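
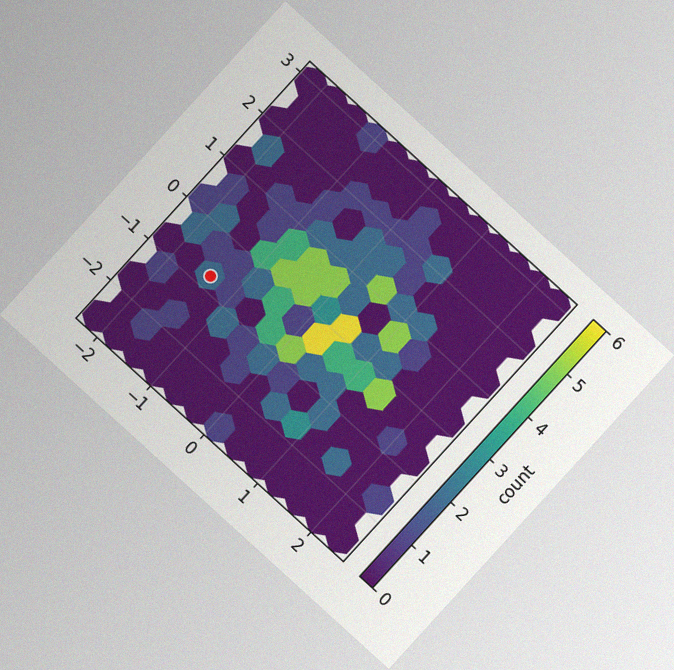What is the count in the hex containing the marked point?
The chart is tilted about 42° clockwise, with some photo noise. The marked hex reads 2 on the colorbar.

2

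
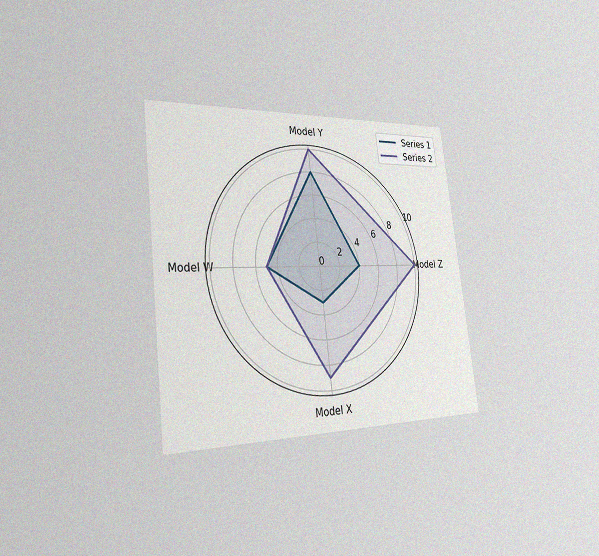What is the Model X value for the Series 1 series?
The chart is tilted about 7° counter-clockwise and viewed slightly from the left, with some photo noise. On the Model X axis, Series 1 reaches 3.

3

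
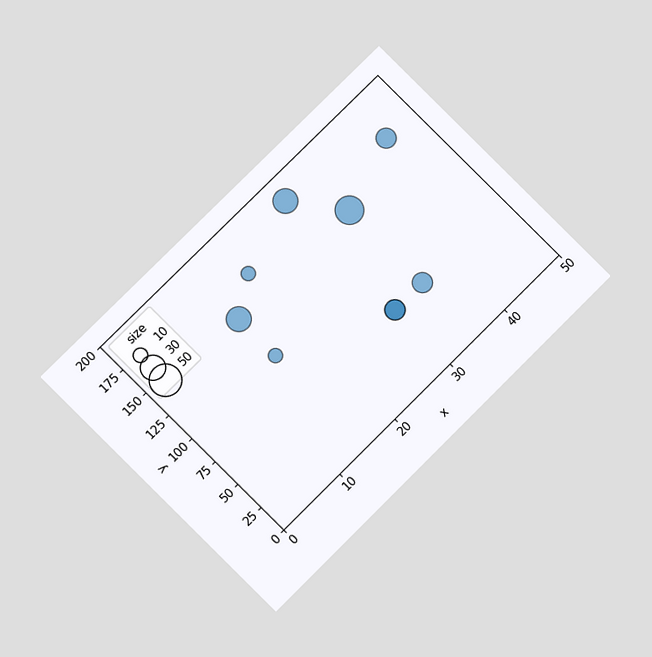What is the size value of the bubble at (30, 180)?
The chart is tilted about 45° counter-clockwise and viewed at a slight angle. Matching the bubble at (30, 180) against the size legend gives 30.

30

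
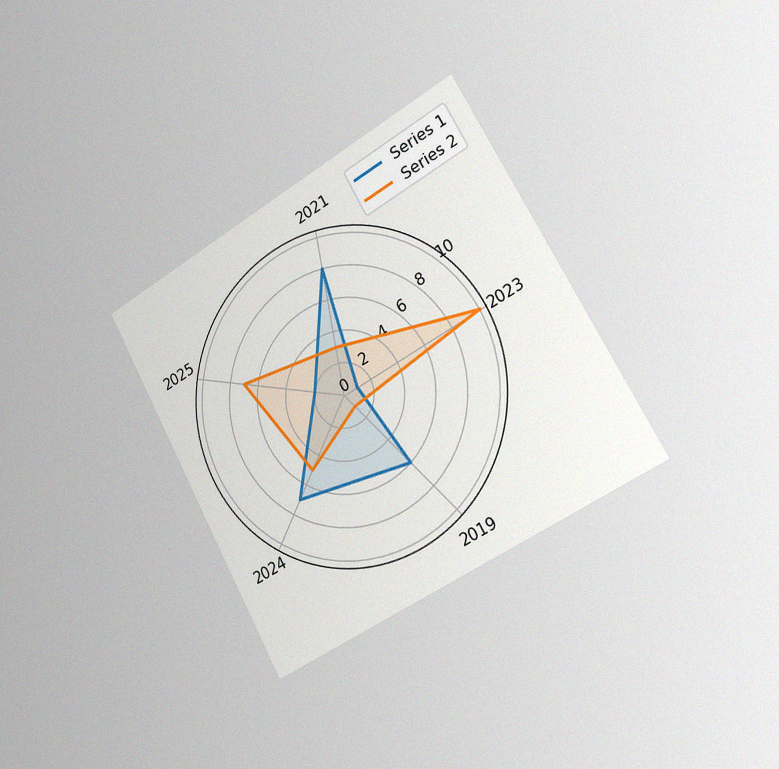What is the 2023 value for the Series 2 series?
The chart is tilted about 29° counter-clockwise and viewed slightly from the right, with some photo noise. On the 2023 axis, Series 2 reaches 10.

10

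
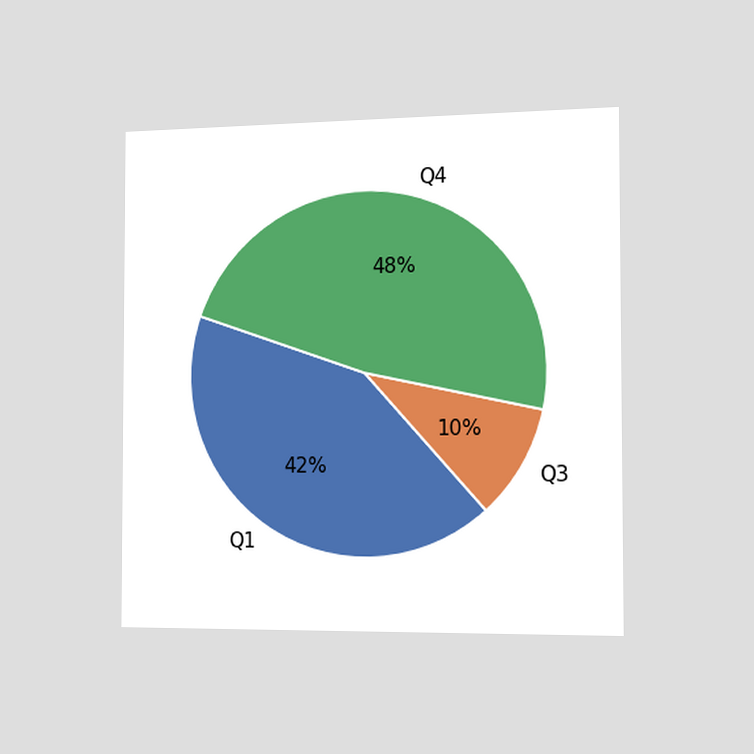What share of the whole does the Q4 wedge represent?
48%

The chart is viewed slightly from the right. The Q4 slice takes up 48% of the pie.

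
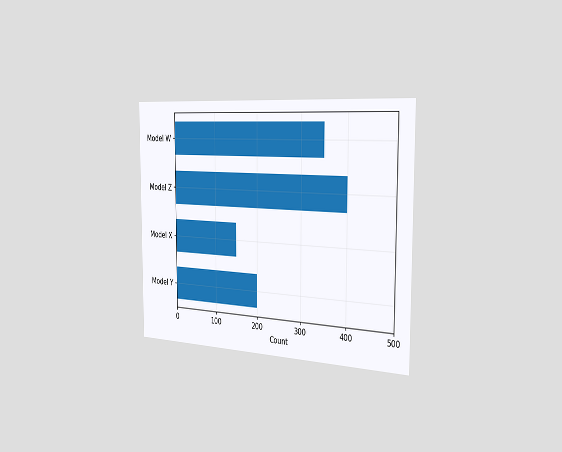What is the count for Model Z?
400

The chart is viewed slightly from the right. Reading along the chart's x-axis, the Model Z bar reaches 400.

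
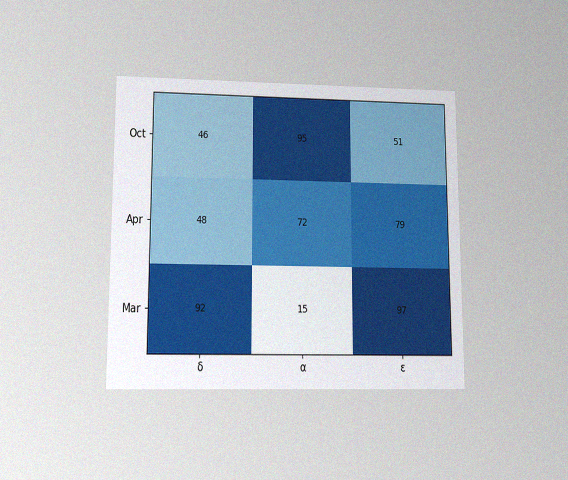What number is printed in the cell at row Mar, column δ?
The chart is viewed at a slight angle, with some photo noise. The (Mar, δ) cell reads 92.

92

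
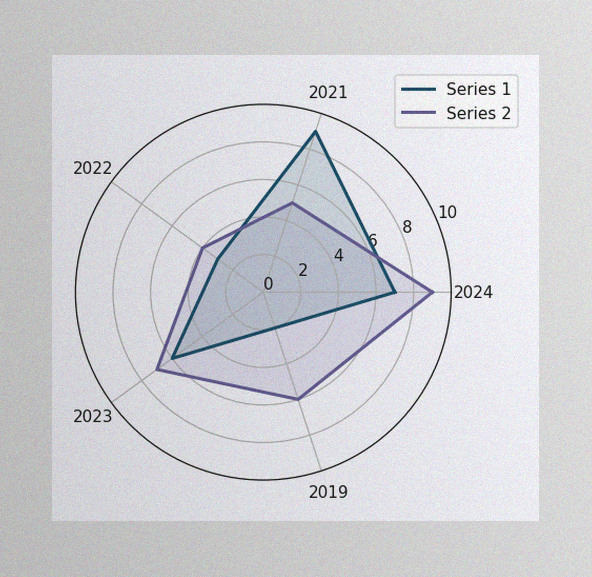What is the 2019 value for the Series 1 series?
The image has some photo noise and uneven lighting. On the 2019 axis, Series 1 reaches 2.

2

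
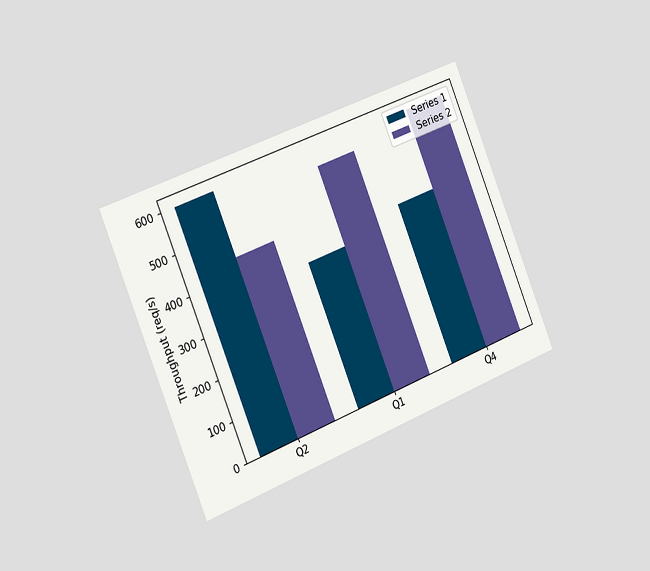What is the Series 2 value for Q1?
560req/s

The chart is tilted about 22° counter-clockwise and viewed slightly from the left. The Series 2 bar at Q1 reaches 560req/s on the y-axis.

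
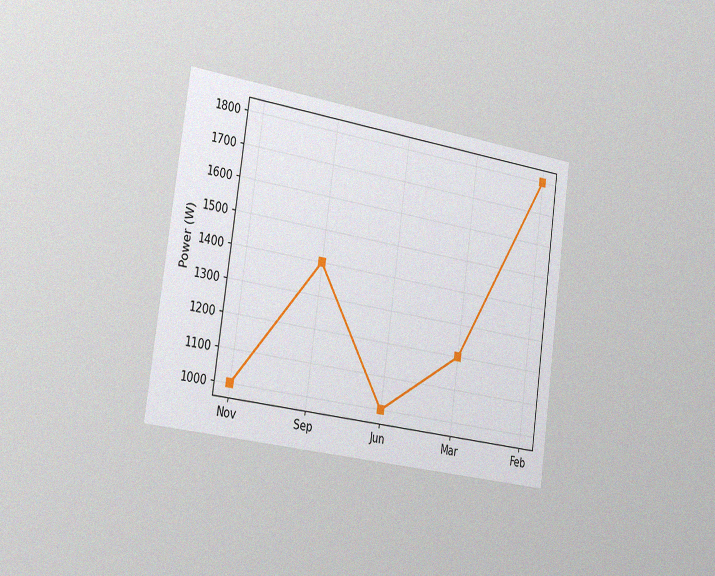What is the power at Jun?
1000W

The chart is tilted about 8° clockwise and viewed slightly from the left, with some photo noise. At Jun, the line is at 1000W.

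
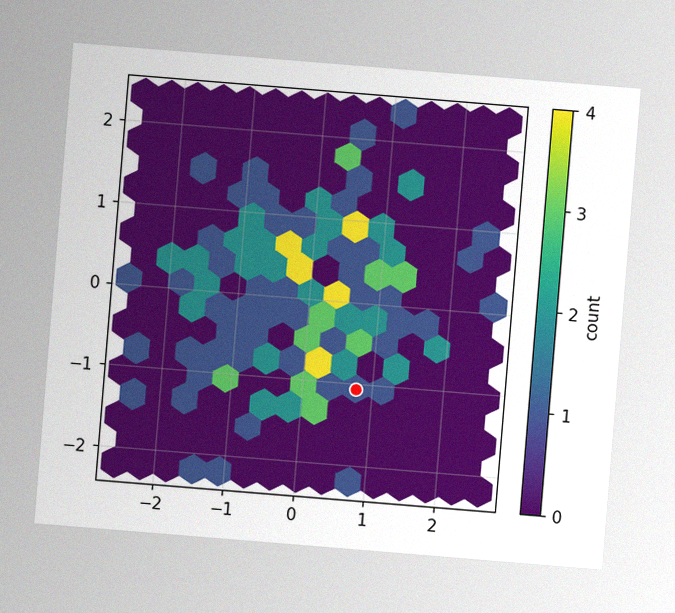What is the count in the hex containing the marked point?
1

The chart is tilted about 5° clockwise, with some photo noise. The marked hex reads 1 on the colorbar.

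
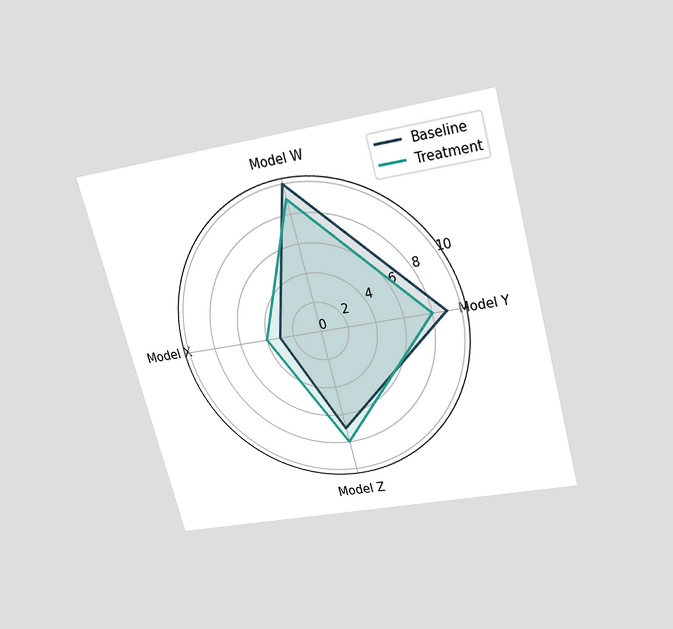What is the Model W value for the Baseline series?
10

The chart is tilted about 15° counter-clockwise and viewed slightly from above. On the Model W axis, Baseline reaches 10.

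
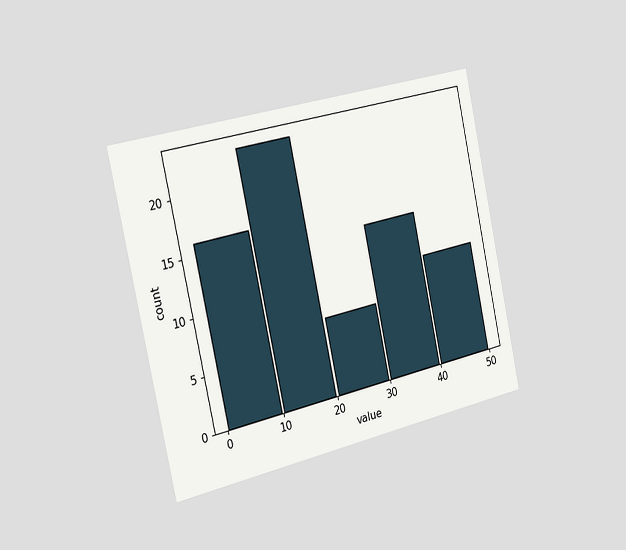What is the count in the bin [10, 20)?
23

The chart is tilted about 12° counter-clockwise and viewed slightly from the left. The [10, 20) bin has height 23.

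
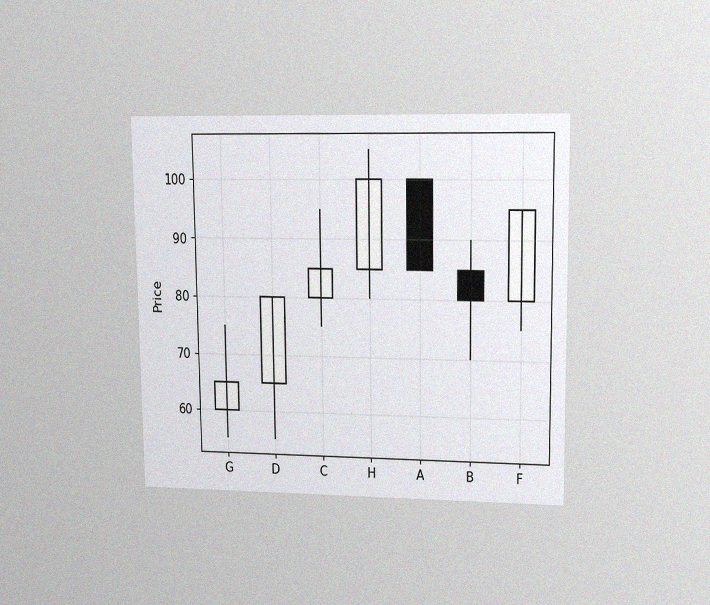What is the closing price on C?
The chart is viewed at a slight angle, with some photo noise. The C candle closes at 85.

85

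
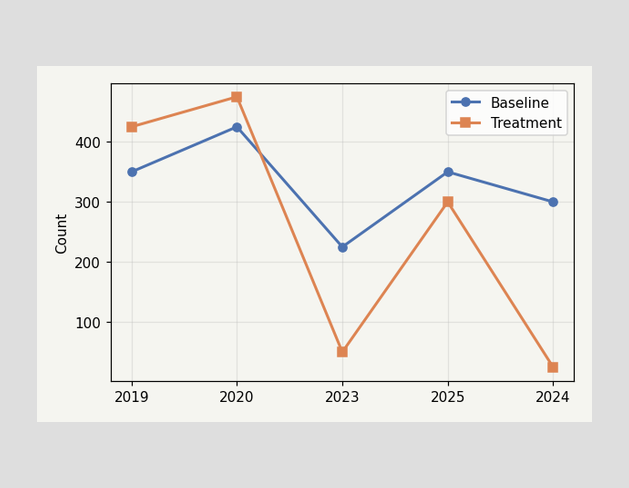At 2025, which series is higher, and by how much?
At 2025, Baseline sits above the other line by 50.

Baseline, by 50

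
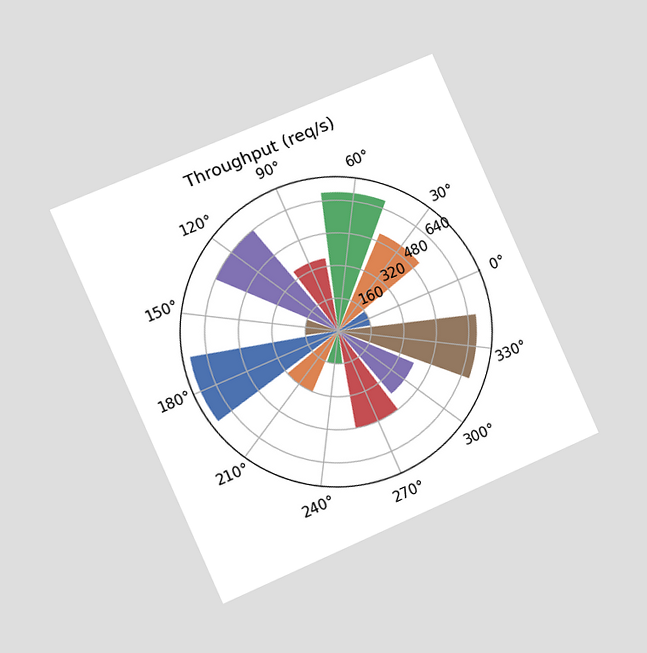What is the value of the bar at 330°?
The chart is tilted about 24° counter-clockwise and viewed at a slight angle. The bar at 330° reaches 680req/s on the radial axis.

680req/s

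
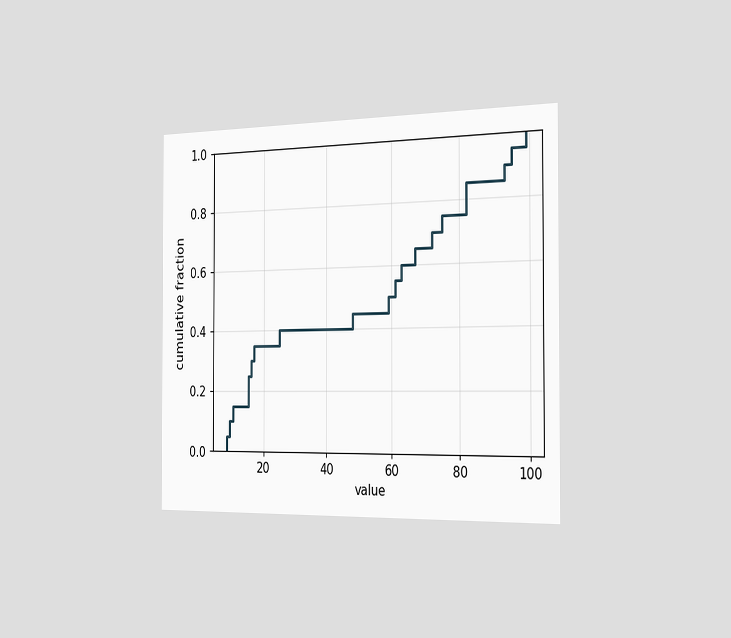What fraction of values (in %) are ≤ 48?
The chart is viewed slightly from the right. At x=48 the ECDF step is at 45%.

45%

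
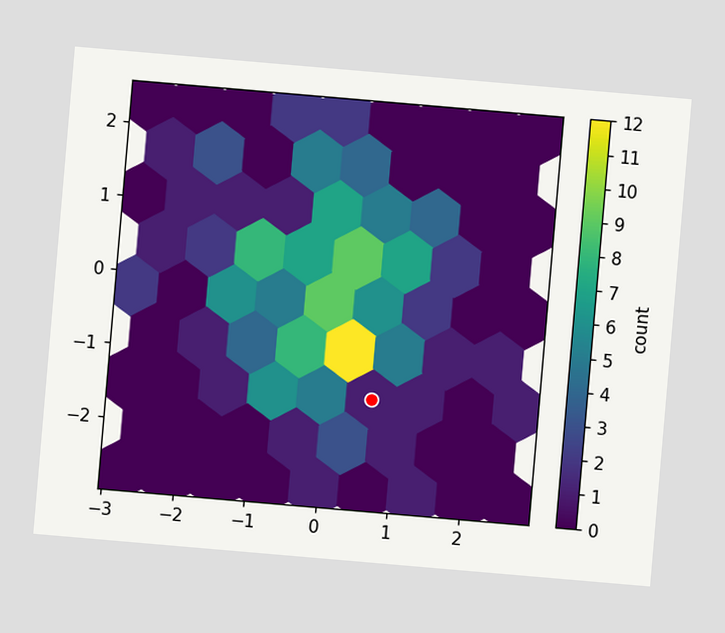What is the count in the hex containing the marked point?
1

The chart is tilted about 5° clockwise. The marked hex reads 1 on the colorbar.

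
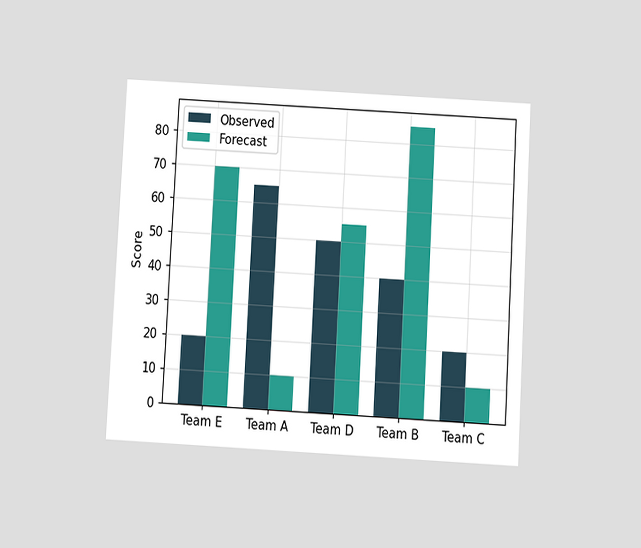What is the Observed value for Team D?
The chart is tilted about 3° clockwise and viewed slightly from below. The Observed bar at Team D reaches 50 on the y-axis.

50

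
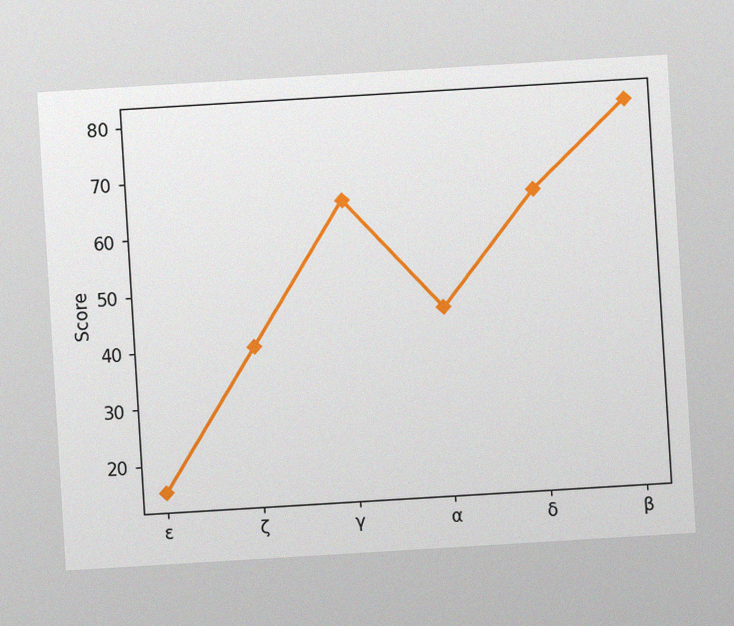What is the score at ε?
The chart is tilted about 3° counter-clockwise, with some photo noise. At ε, the line is at 15.

15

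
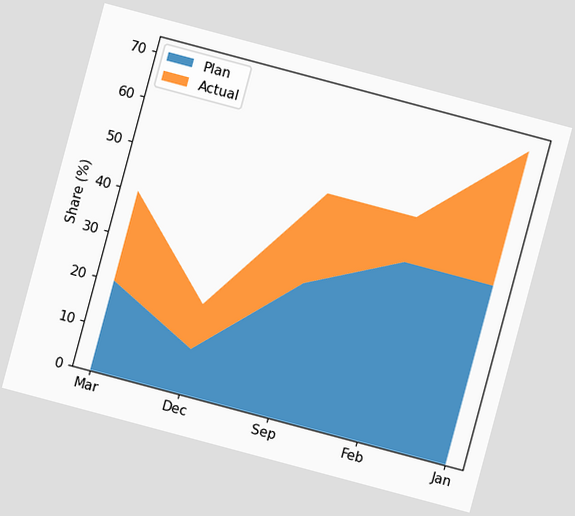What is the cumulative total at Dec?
20%

The chart is tilted about 15° clockwise. The stacked total at Dec reaches 20%.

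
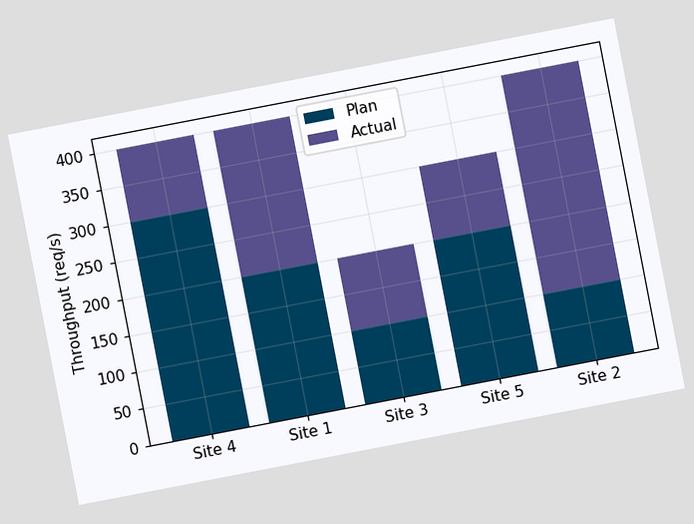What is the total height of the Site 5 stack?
300req/s

The chart is tilted about 11° counter-clockwise. The Site 5 stack's top reaches 300req/s on the y-axis.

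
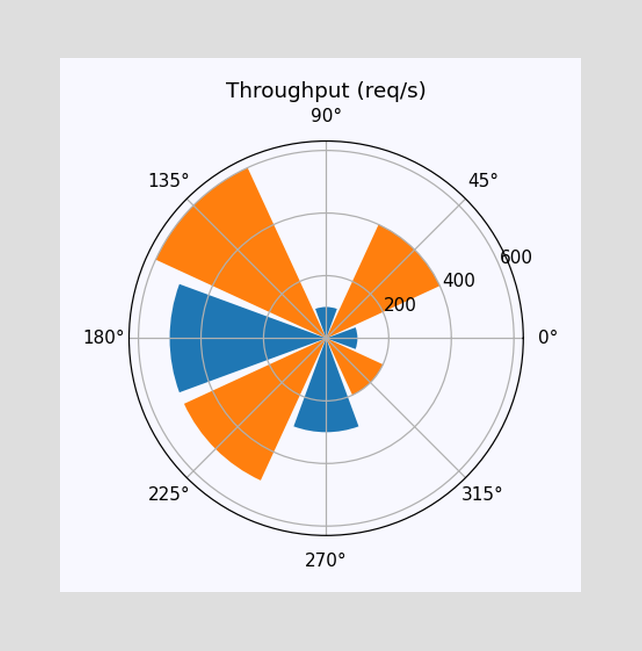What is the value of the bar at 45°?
400req/s

The bar at 45° reaches 400req/s on the radial axis.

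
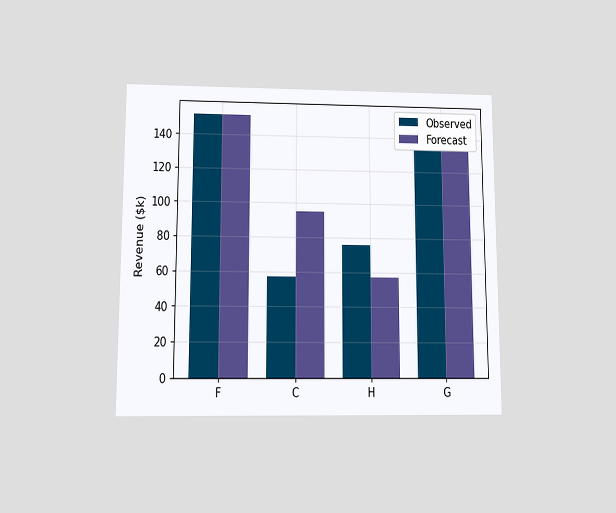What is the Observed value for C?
The chart is viewed slightly from below. The Observed bar at C reaches $57k on the y-axis.

$57k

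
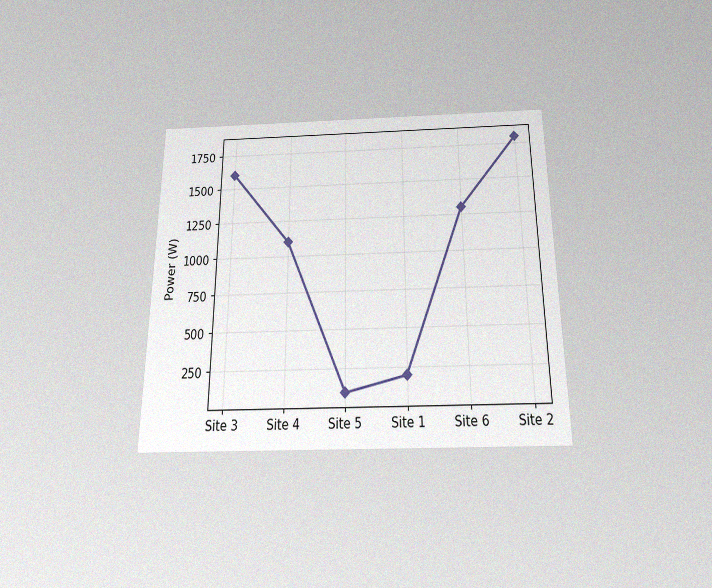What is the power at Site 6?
The chart is viewed slightly from below, with some photo noise. At Site 6, the line is at 1300W.

1300W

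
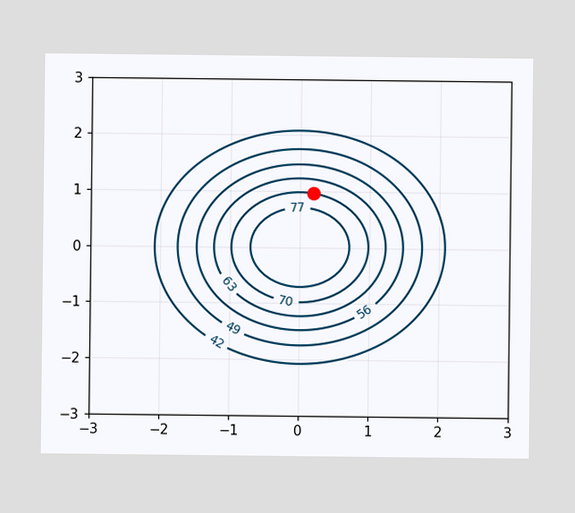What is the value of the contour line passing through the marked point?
70

The marked point sits on the contour labelled 70.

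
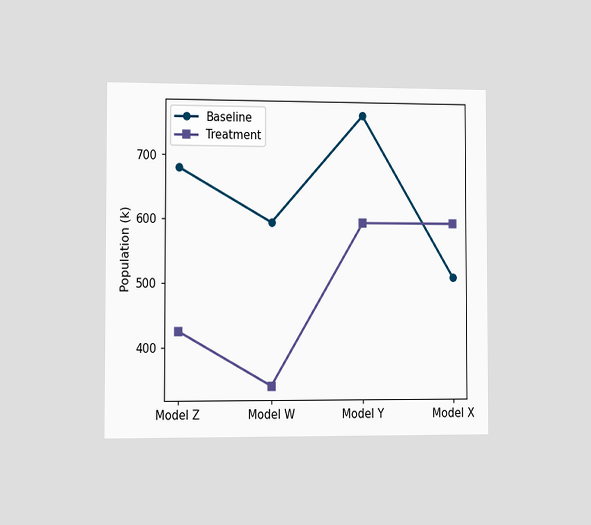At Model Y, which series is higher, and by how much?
Baseline, by 170k

The chart is viewed slightly from the left. At Model Y, Baseline sits above the other line by 170k.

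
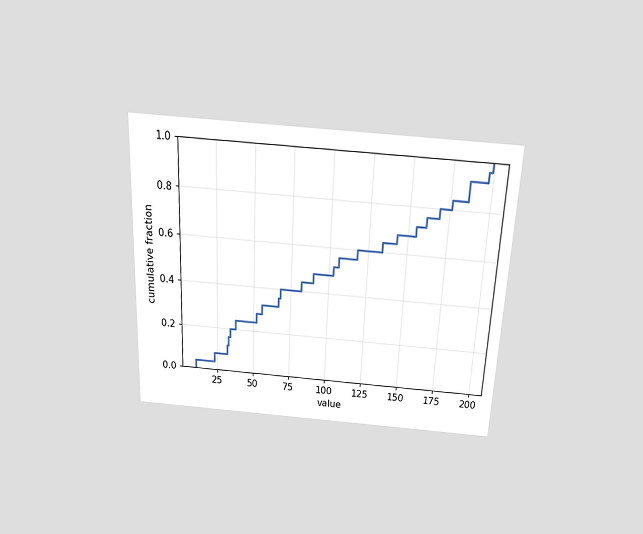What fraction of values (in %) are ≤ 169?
The chart is tilted about 3° clockwise and viewed slightly from above. At x=169 the ECDF step is at 80%.

80%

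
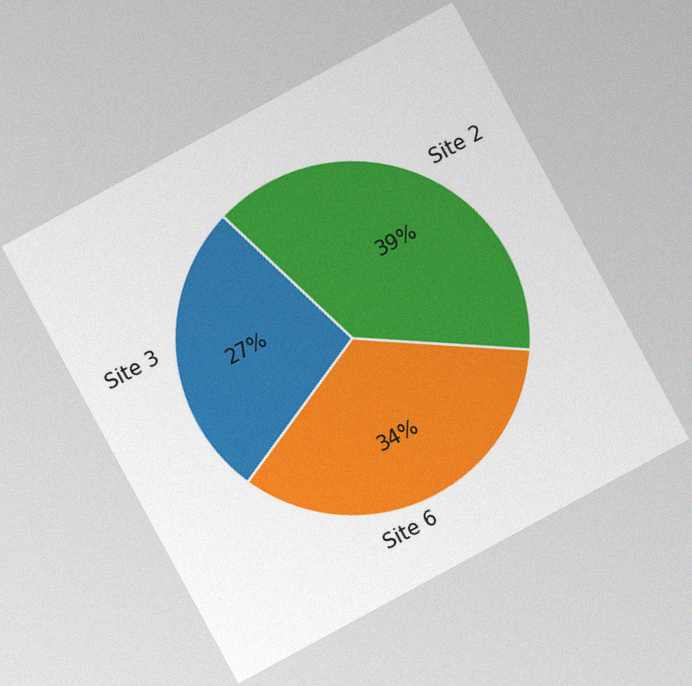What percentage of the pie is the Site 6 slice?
34%

The chart is tilted about 28° counter-clockwise, with some photo noise. The Site 6 slice takes up 34% of the pie.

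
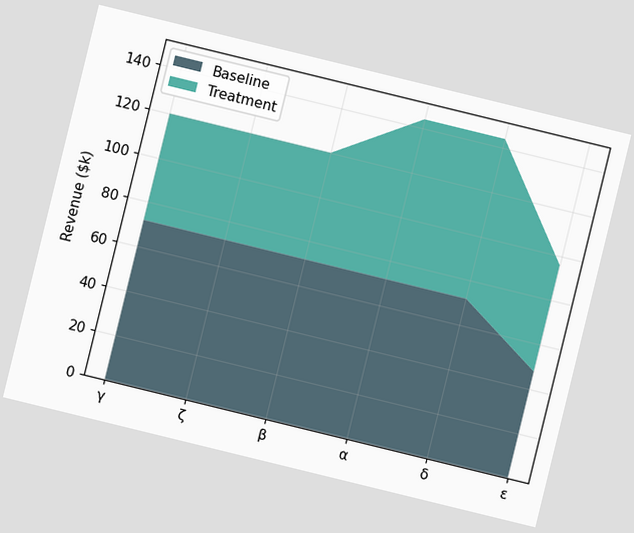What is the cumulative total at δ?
$144k

The chart is tilted about 14° clockwise. The stacked total at δ reaches $144k.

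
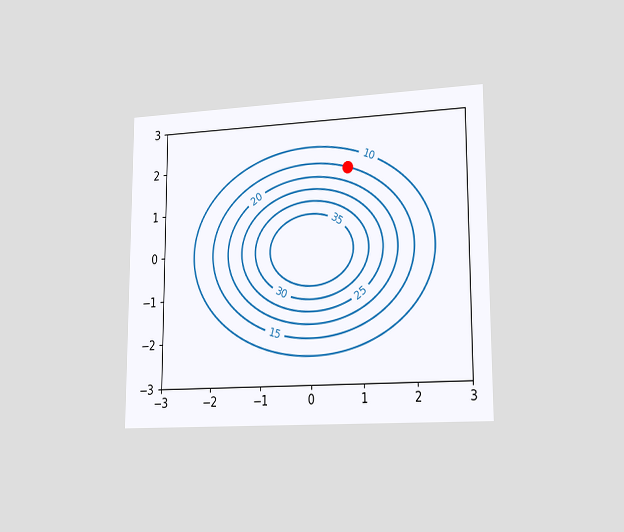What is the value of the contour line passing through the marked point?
The chart is viewed slightly from the right. The marked point sits on the contour labelled 15.

15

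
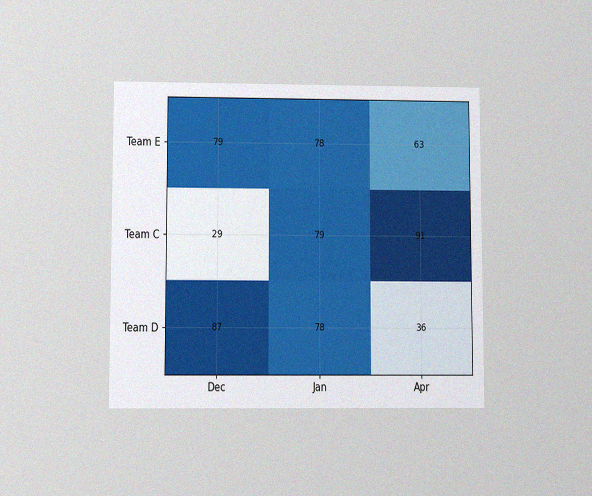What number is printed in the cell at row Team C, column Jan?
The chart is viewed slightly from below, with some photo noise. The (Team C, Jan) cell reads 79.

79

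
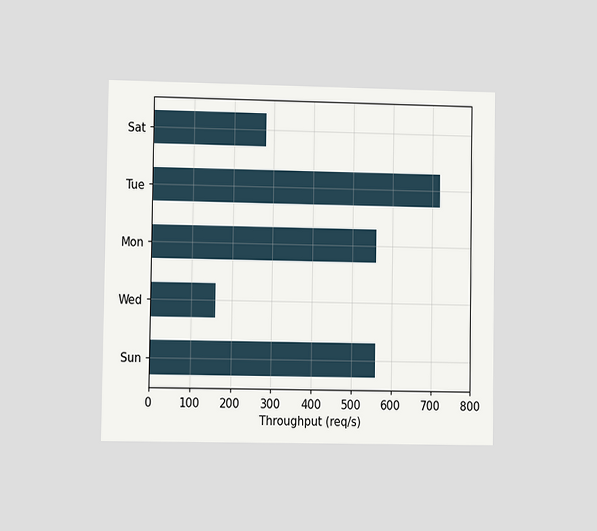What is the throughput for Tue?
720req/s

The chart is viewed at a slight angle. Reading along the chart's x-axis, the Tue bar reaches 720req/s.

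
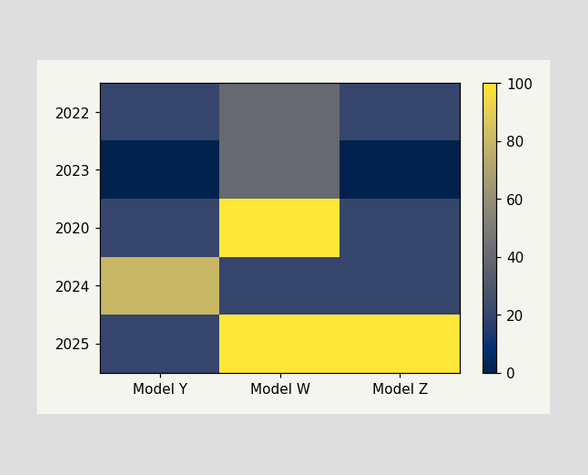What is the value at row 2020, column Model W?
Matching cell (2020, Model W) against the colorbar gives 100.

100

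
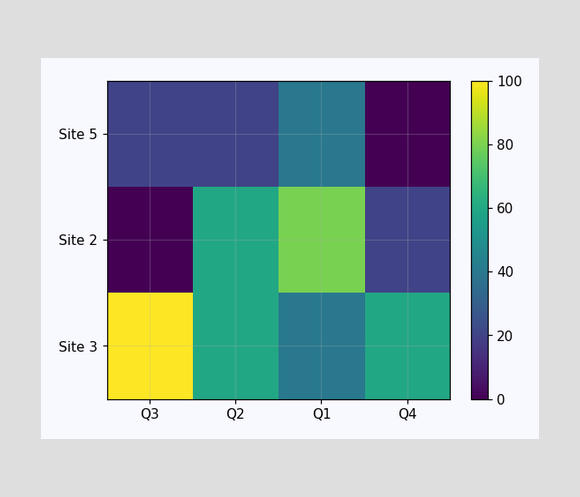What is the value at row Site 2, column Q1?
Matching cell (Site 2, Q1) against the colorbar gives 80.

80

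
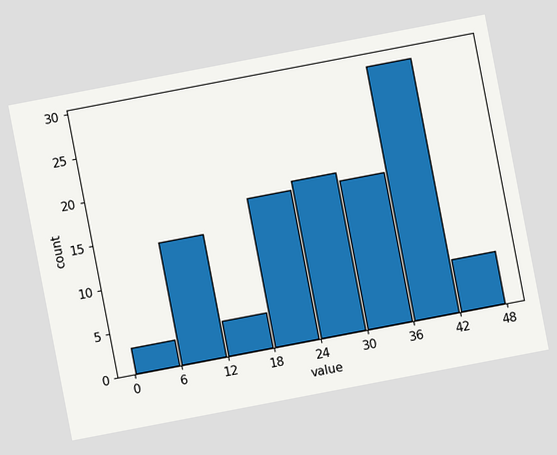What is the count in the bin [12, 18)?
4

The chart is tilted about 11° counter-clockwise. The [12, 18) bin has height 4.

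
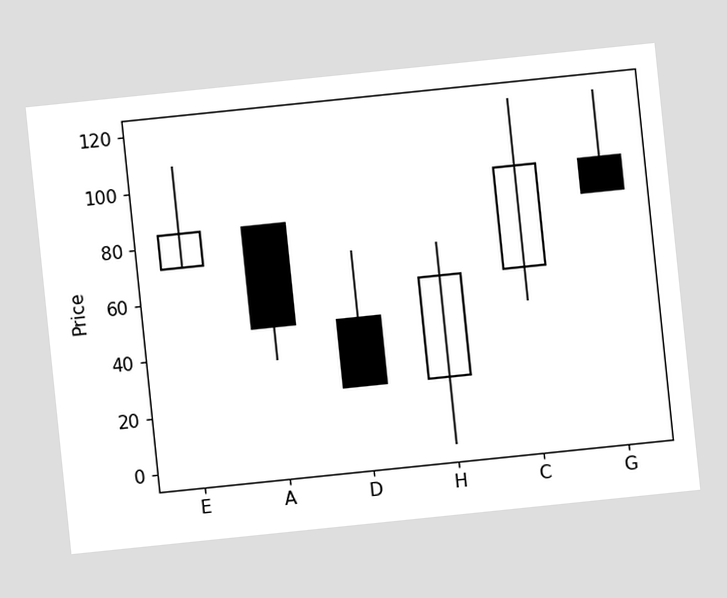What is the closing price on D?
24

The chart is tilted about 6° counter-clockwise. The D candle closes at 24.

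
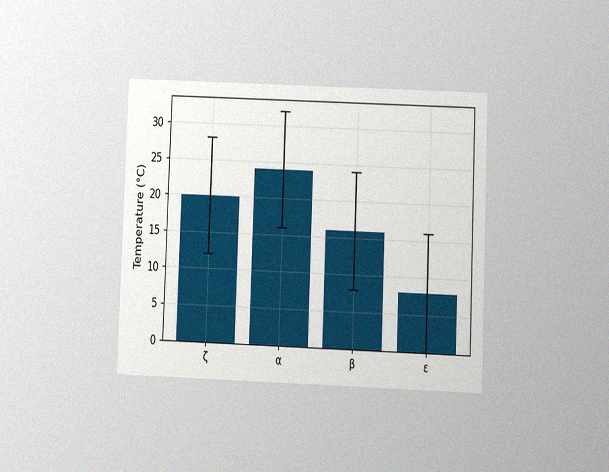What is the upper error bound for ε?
16°C

The chart is tilted about 2° clockwise and viewed at a slight angle, with some photo noise. The ε bar's upper whisker reaches 16°C.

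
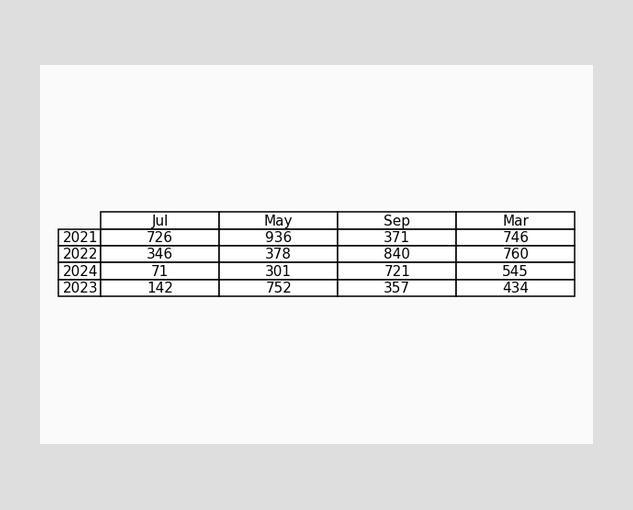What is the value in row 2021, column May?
936

The (2021, May) cell reads 936.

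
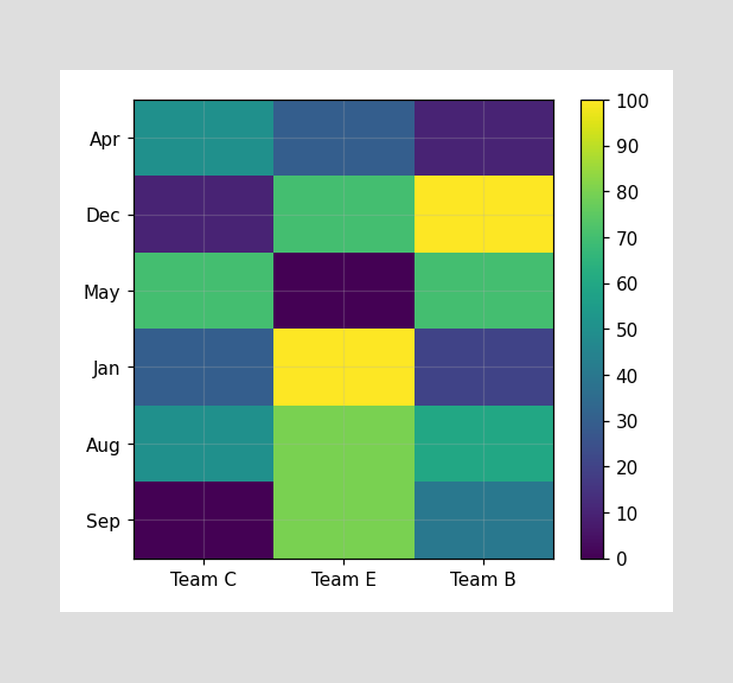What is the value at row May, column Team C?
70

Matching cell (May, Team C) against the colorbar gives 70.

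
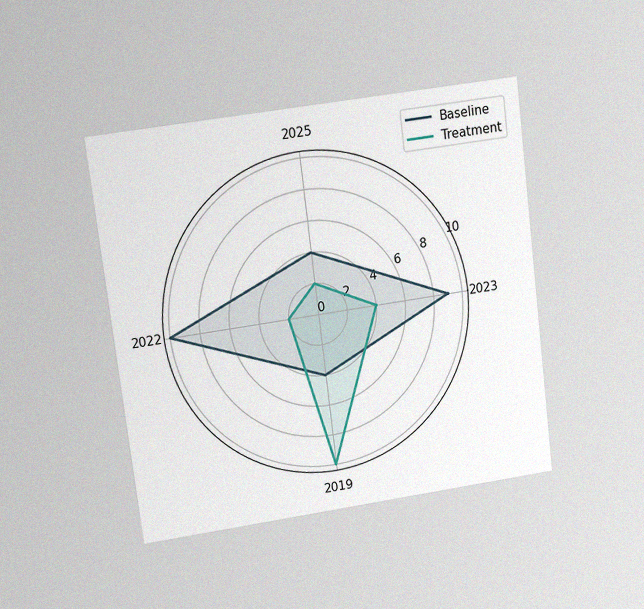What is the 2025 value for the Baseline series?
The chart is tilted about 7° counter-clockwise and viewed at a slight angle, with some photo noise. On the 2025 axis, Baseline reaches 4.

4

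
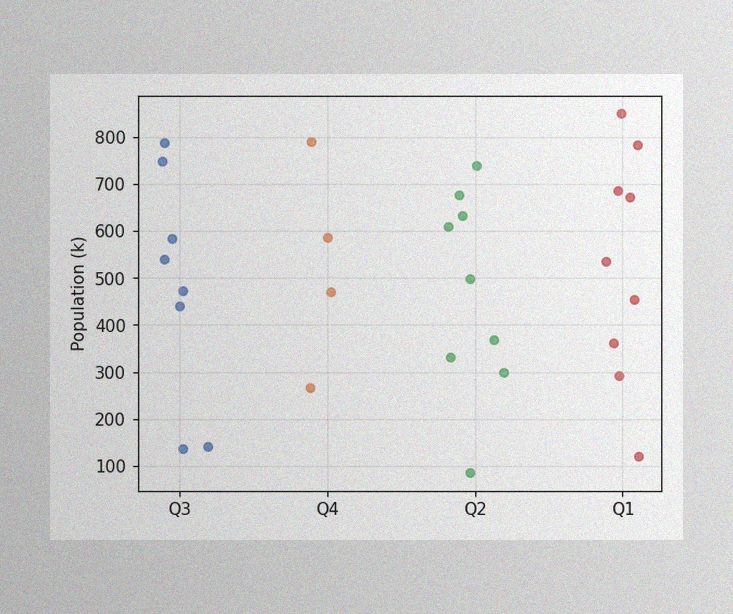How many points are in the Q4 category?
The image has some photo noise and uneven lighting. Counting the markers in the Q4 column gives 4.

4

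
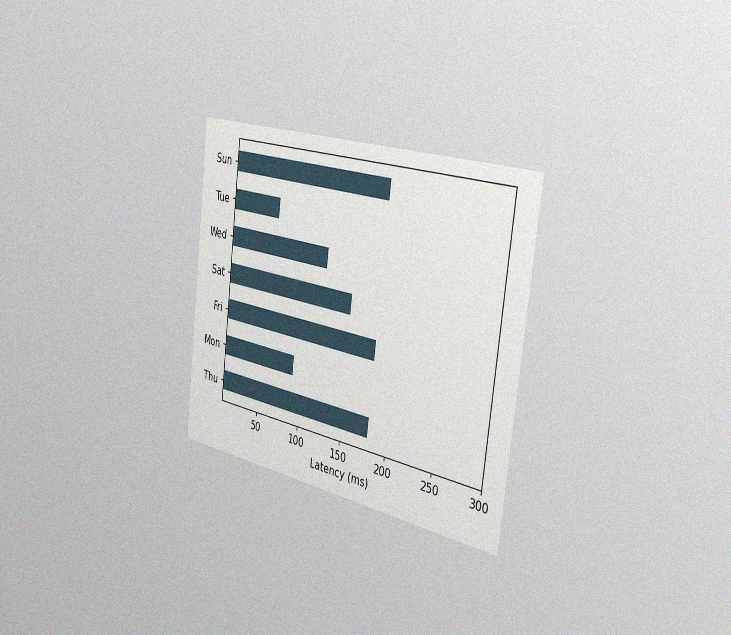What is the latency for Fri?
The chart is tilted about 7° clockwise and viewed slightly from the right, with some photo noise. Reading along the chart's x-axis, the Fri bar reaches 180ms.

180ms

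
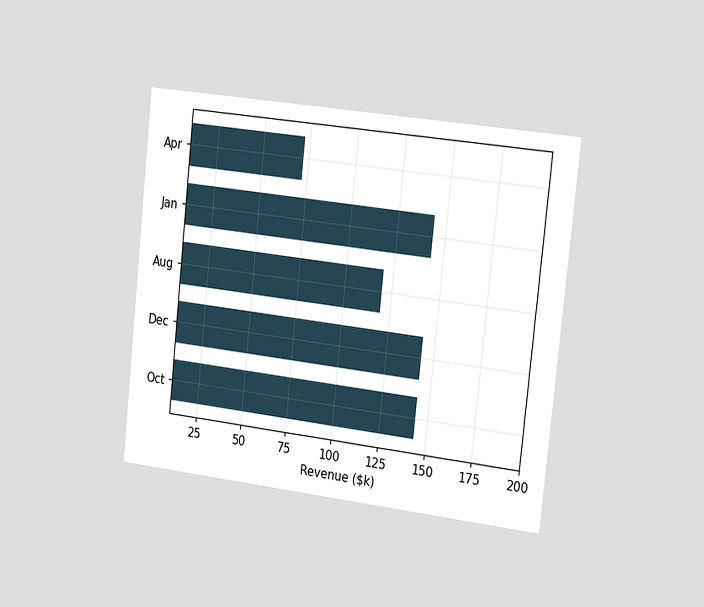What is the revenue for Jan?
$144k

The chart is tilted about 6° clockwise and viewed slightly from the right. Reading along the chart's x-axis, the Jan bar reaches $144k.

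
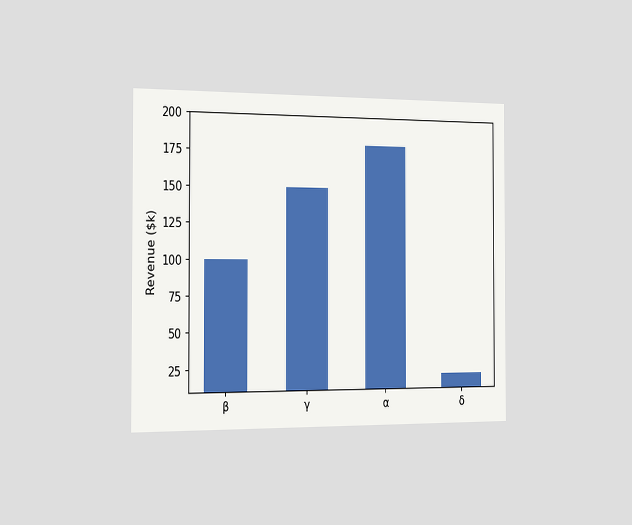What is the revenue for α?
$180k

The chart is viewed slightly from the left. Reading along the chart's y-axis, the α bar reaches $180k.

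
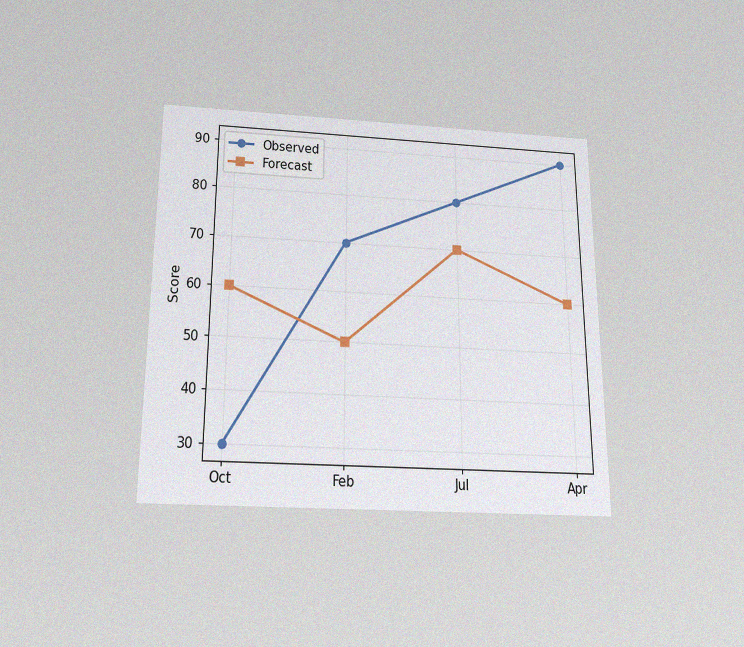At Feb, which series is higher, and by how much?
Observed, by 20

The chart is viewed slightly from below, with some photo noise. At Feb, Observed sits above the other line by 20.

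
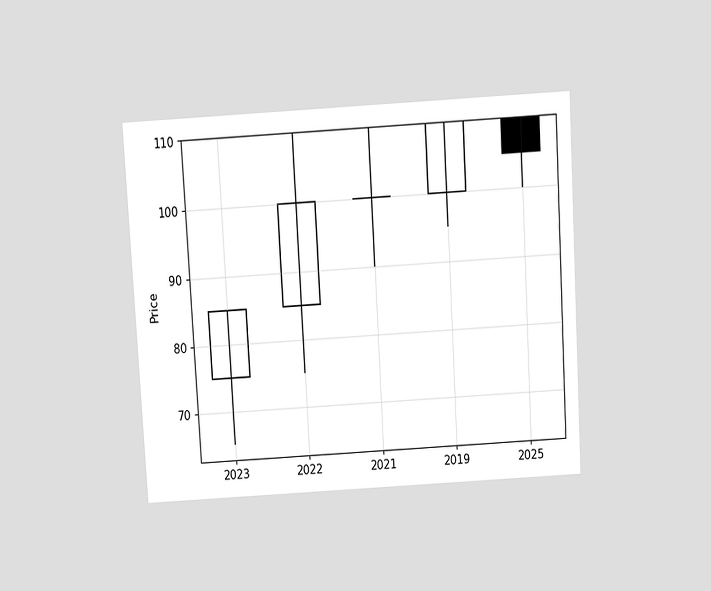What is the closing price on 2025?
105

The chart is tilted about 3° counter-clockwise and viewed slightly from above. The 2025 candle closes at 105.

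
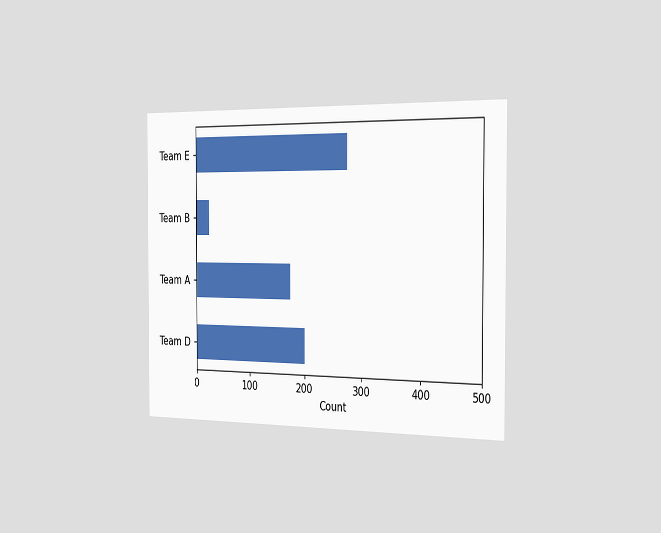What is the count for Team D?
200

The chart is viewed slightly from the right. Reading along the chart's x-axis, the Team D bar reaches 200.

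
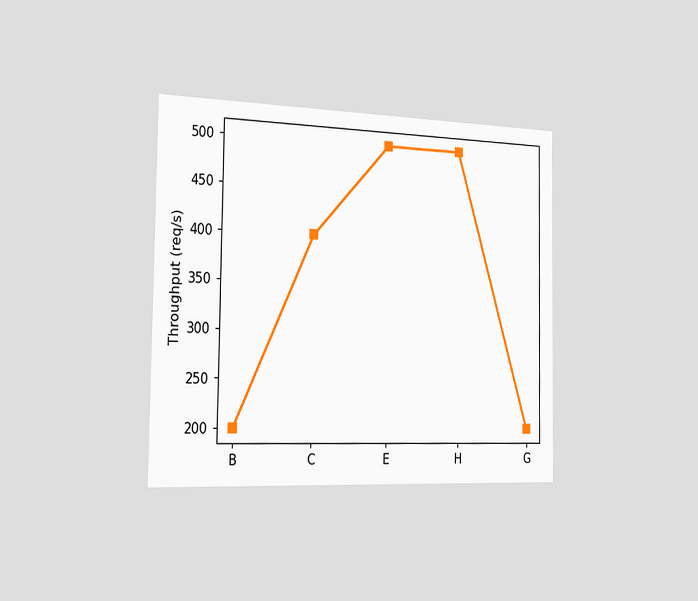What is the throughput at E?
The chart is viewed slightly from the left. At E, the line is at 500req/s.

500req/s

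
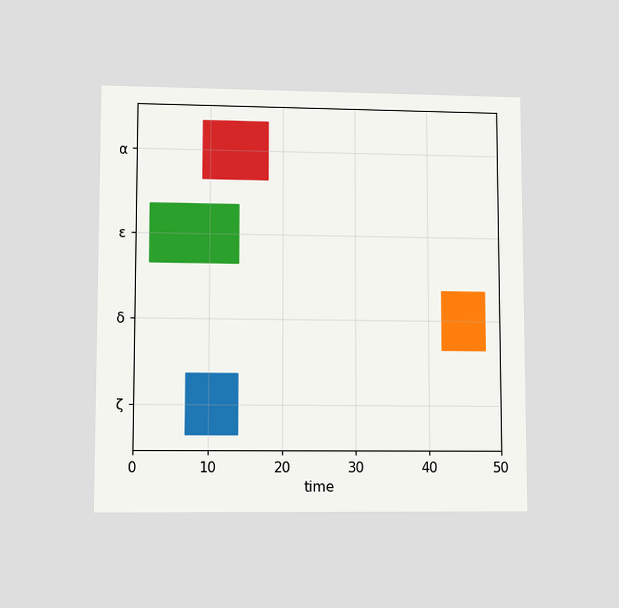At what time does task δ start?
42

The chart is viewed at a slight angle. The δ bar begins at t=42.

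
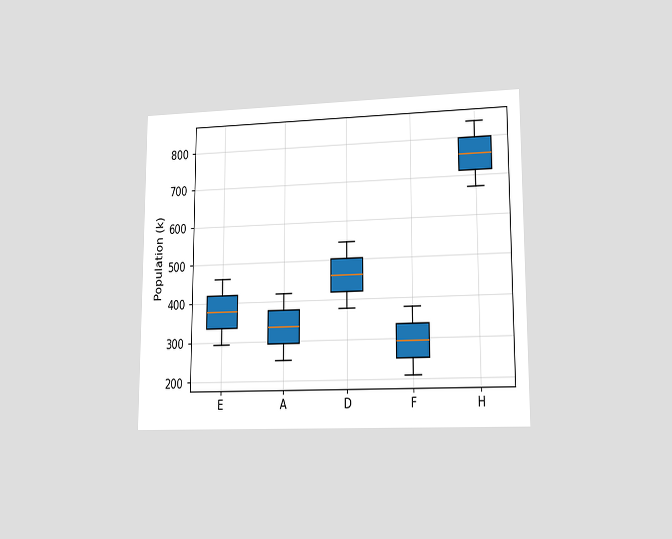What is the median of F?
294k

The chart is viewed at a slight angle. The median line in the F box sits at 294k.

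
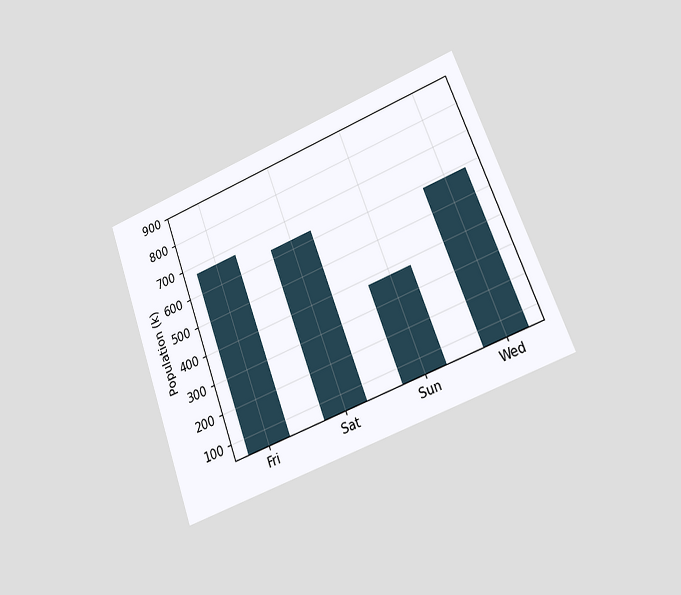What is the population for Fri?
672k

The chart is tilted about 21° counter-clockwise and viewed at a slight angle. Reading along the chart's y-axis, the Fri bar reaches 672k.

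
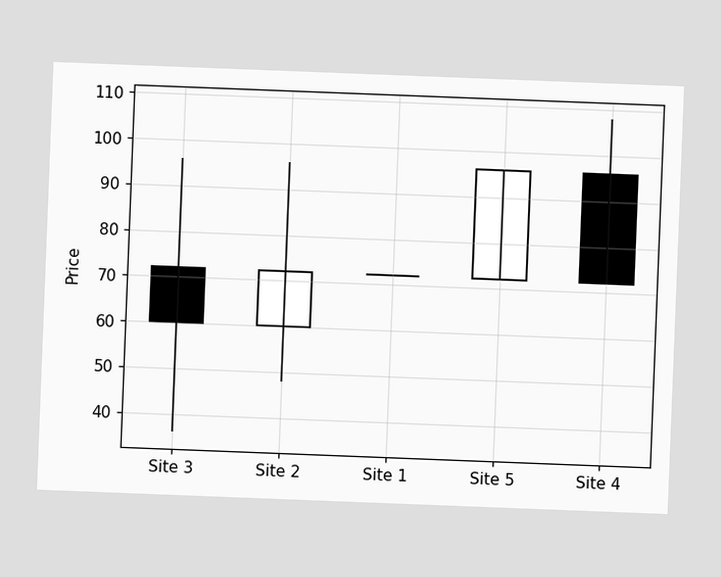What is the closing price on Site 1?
The chart is tilted about 2° clockwise. The Site 1 candle closes at 72.

72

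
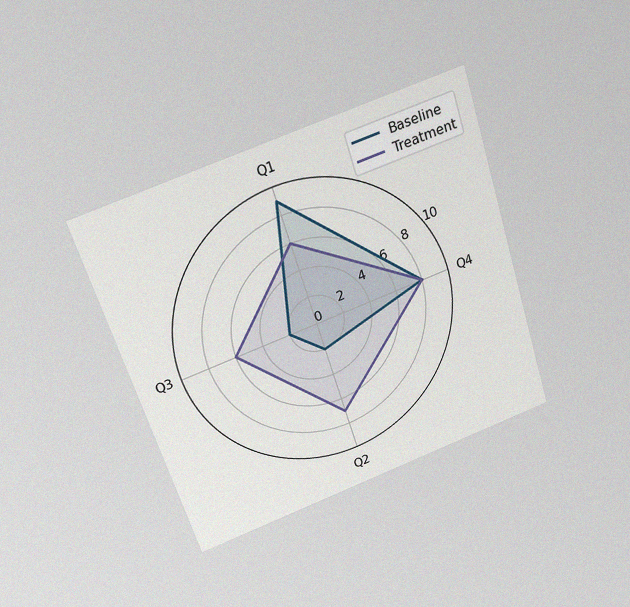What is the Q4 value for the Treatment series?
8

The chart is tilted about 17° counter-clockwise and viewed slightly from above, with some photo noise. On the Q4 axis, Treatment reaches 8.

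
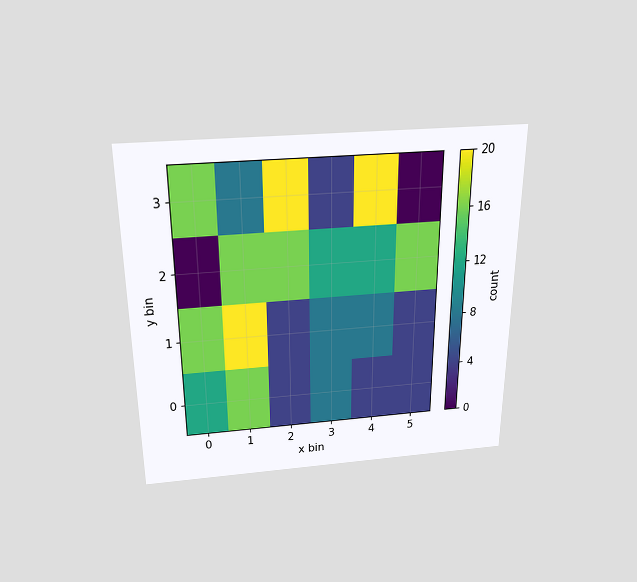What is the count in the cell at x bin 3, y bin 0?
8

The chart is viewed slightly from above. Matching the cell (3, 0) against the colorbar gives 8.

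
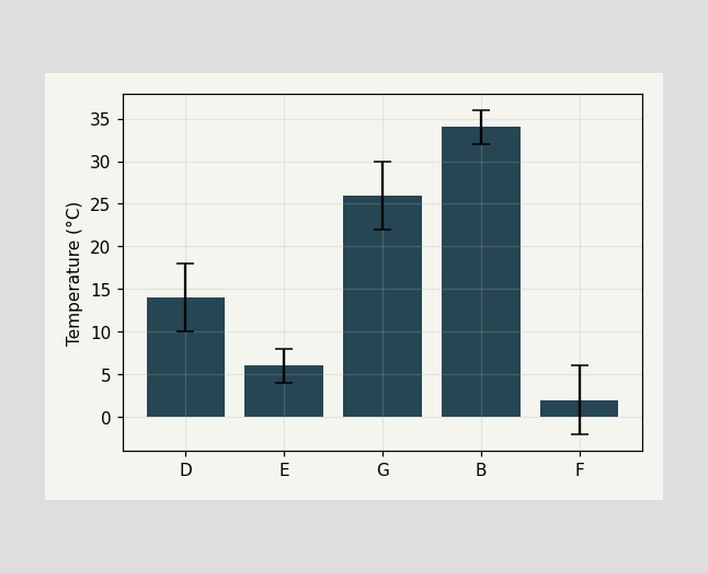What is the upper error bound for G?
30°C

The G bar's upper whisker reaches 30°C.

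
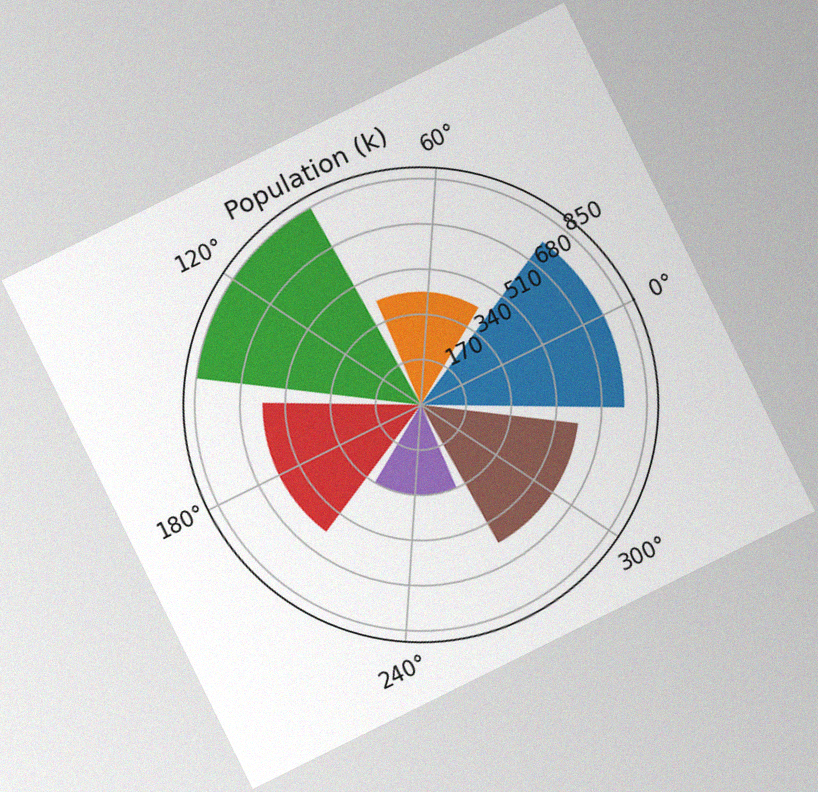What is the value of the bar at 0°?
765k

The chart is tilted about 26° counter-clockwise, with some photo noise. The bar at 0° reaches 765k on the radial axis.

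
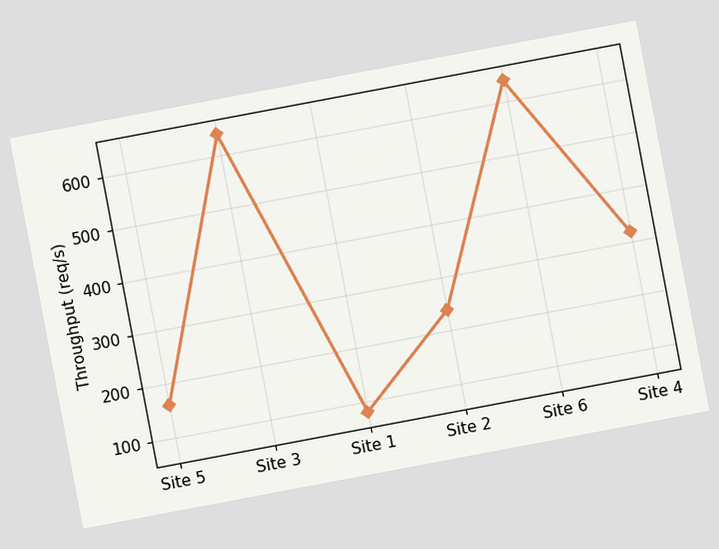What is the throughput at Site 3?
The chart is tilted about 11° counter-clockwise. At Site 3, the line is at 640req/s.

640req/s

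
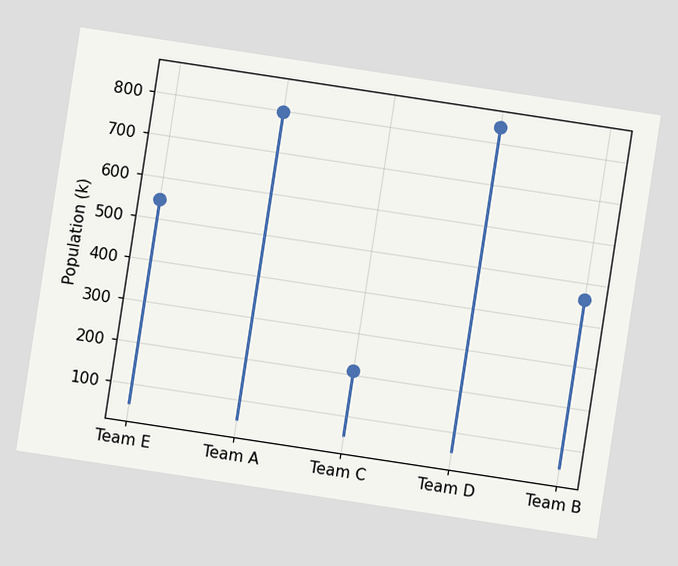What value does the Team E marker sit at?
The chart is tilted about 9° clockwise. The Team E marker sits at 546k.

546k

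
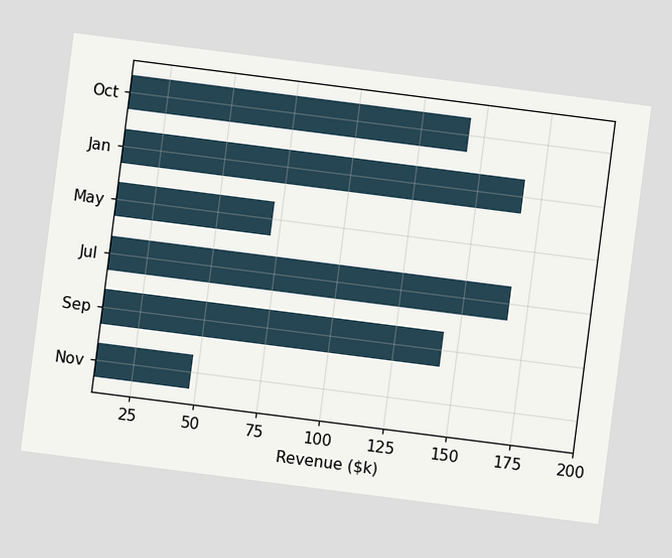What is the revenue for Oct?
$144k

The chart is tilted about 7° clockwise. Reading along the chart's x-axis, the Oct bar reaches $144k.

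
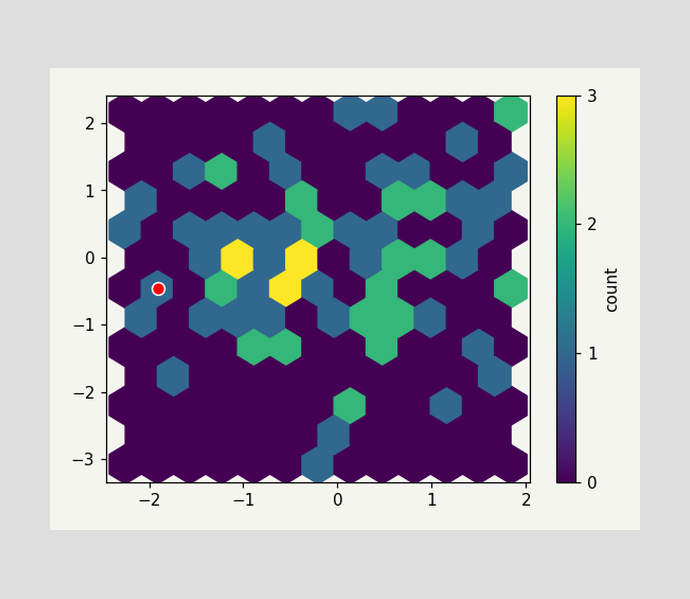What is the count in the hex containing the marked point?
The marked hex reads 1 on the colorbar.

1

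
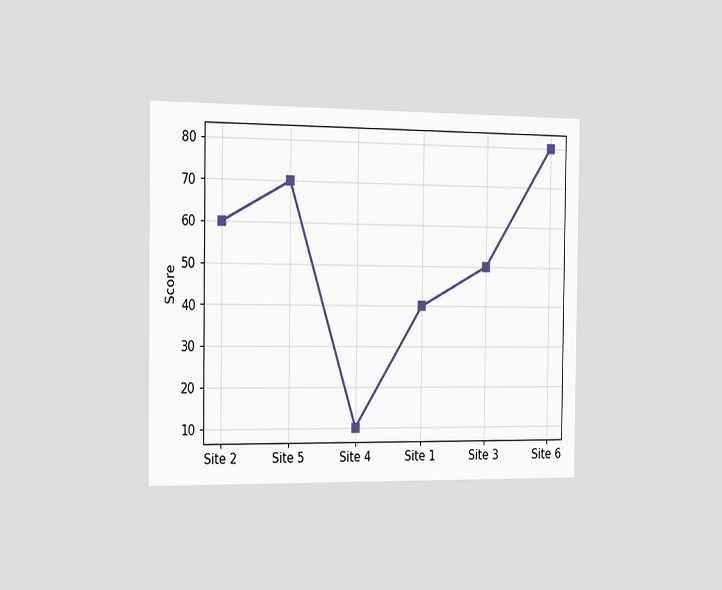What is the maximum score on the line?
80

The chart is viewed slightly from the left. The highest point is at Site 6, and reading across to the y-axis gives 80.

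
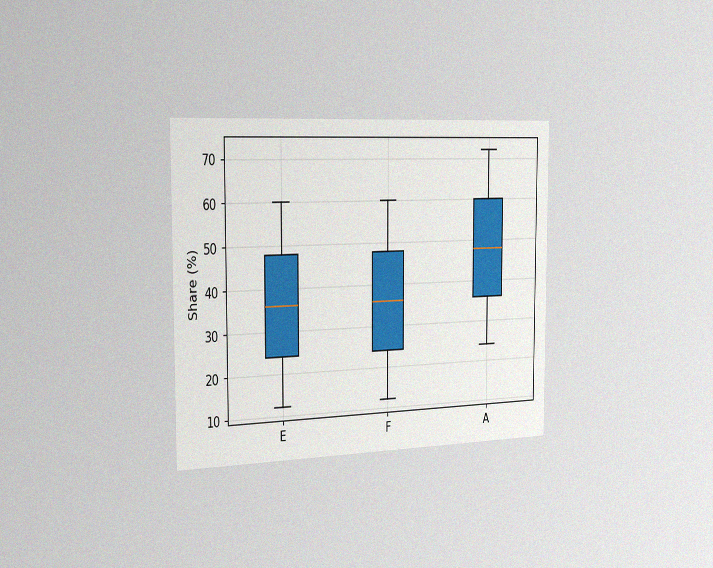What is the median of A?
The chart is viewed slightly from the left, with some photo noise. The median line in the A box sits at 48%.

48%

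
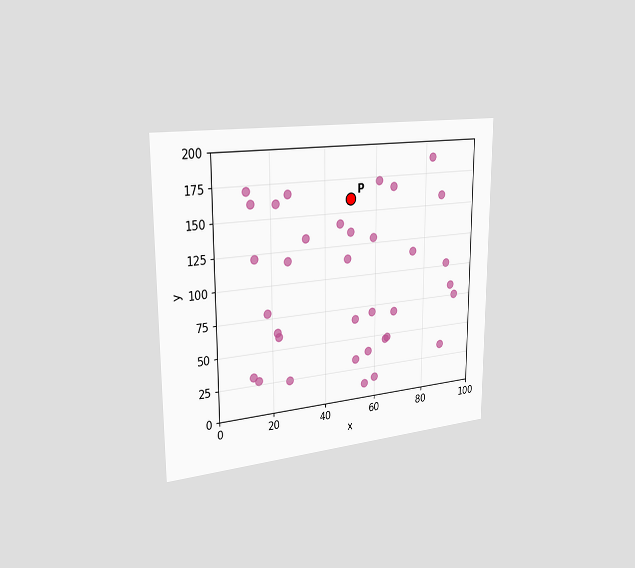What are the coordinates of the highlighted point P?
The chart is viewed slightly from the left. Following the gridlines from P to each axis, P sits at (50, 160).

(50, 160)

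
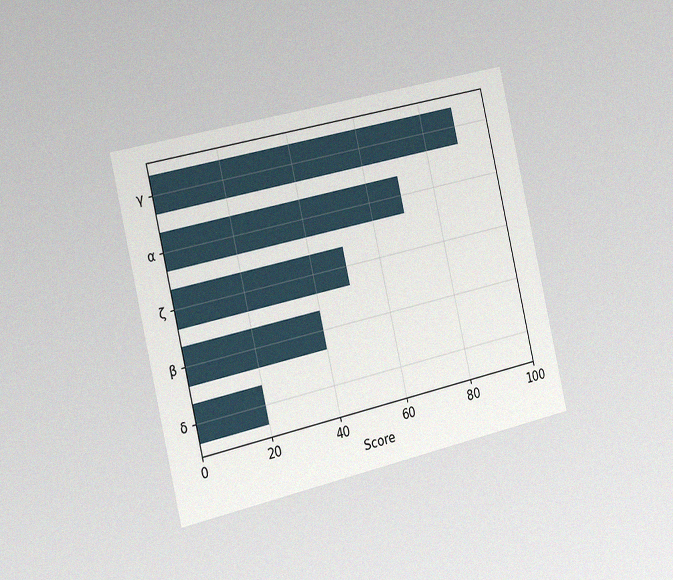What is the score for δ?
20

The chart is tilted about 13° counter-clockwise and viewed slightly from the left, with some photo noise. Reading along the chart's x-axis, the δ bar reaches 20.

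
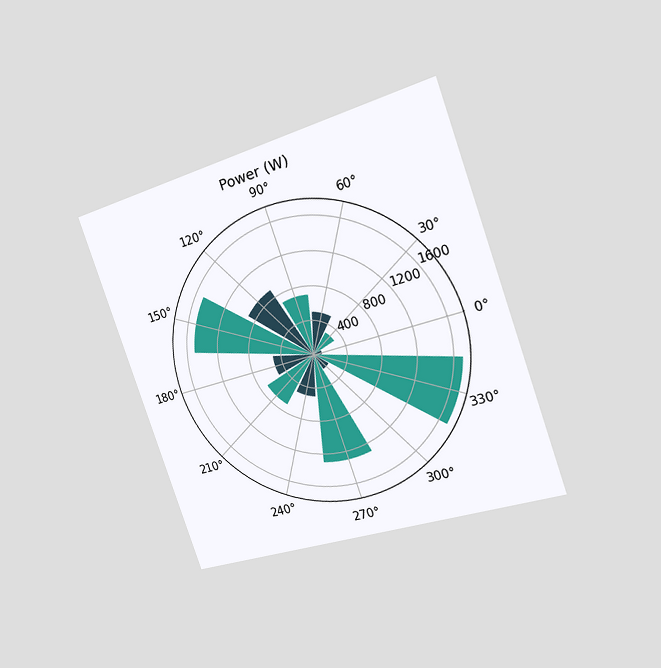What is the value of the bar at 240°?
500W

The chart is tilted about 19° counter-clockwise and viewed slightly from the right. The bar at 240° reaches 500W on the radial axis.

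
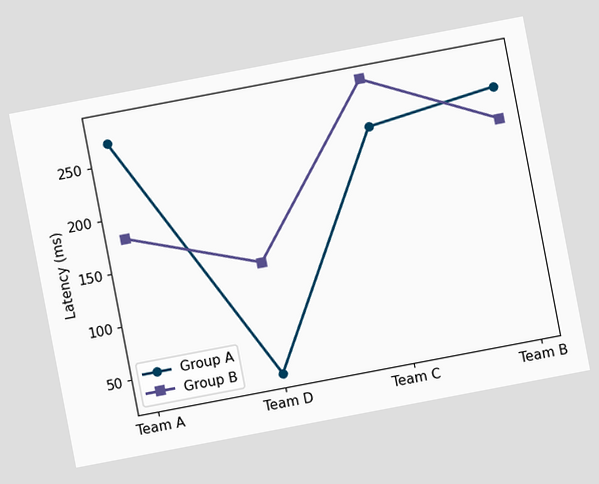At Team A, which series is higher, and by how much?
Group A, by 90ms

The chart is tilted about 11° counter-clockwise. At Team A, Group A sits above the other line by 90ms.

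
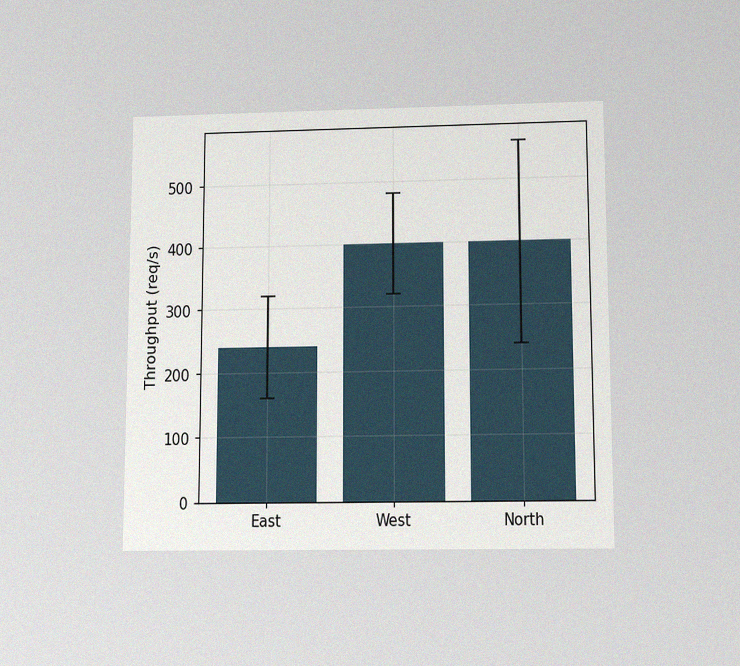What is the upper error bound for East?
320req/s

The chart is viewed slightly from below, with some photo noise. The East bar's upper whisker reaches 320req/s.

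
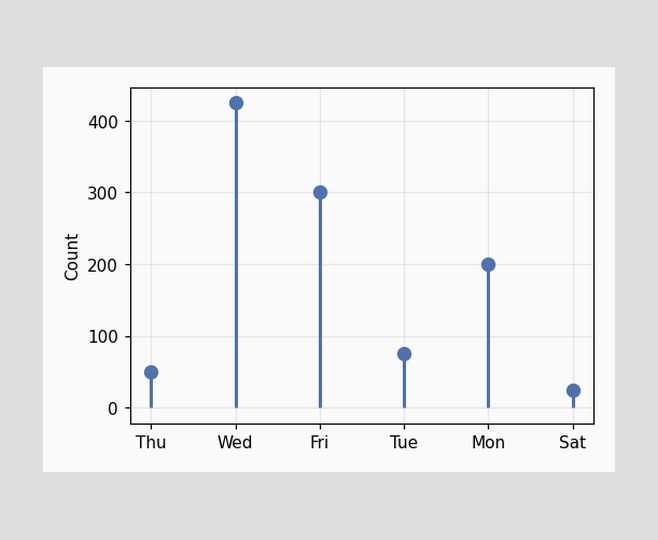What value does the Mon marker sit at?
The Mon marker sits at 200.

200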